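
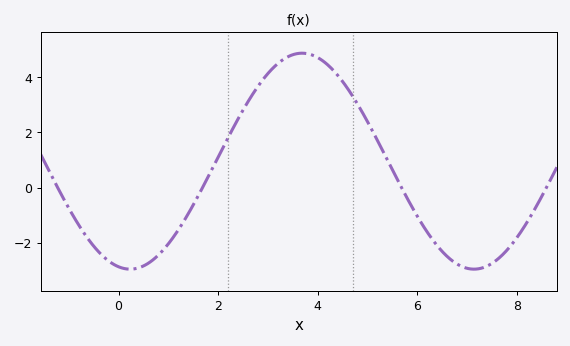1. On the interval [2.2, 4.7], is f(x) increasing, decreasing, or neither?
neither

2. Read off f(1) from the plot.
-2.03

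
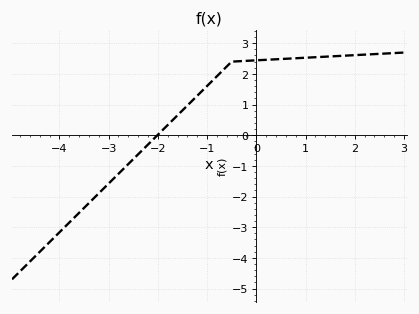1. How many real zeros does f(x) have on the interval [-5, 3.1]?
1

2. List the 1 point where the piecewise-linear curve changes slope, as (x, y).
(-0.5, 2.4)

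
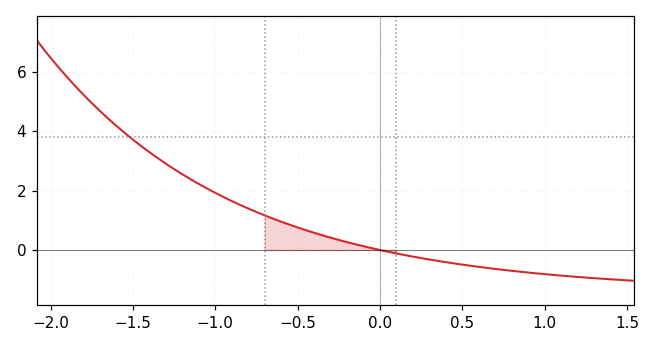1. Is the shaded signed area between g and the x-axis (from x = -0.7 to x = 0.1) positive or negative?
positive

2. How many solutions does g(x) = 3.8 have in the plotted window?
1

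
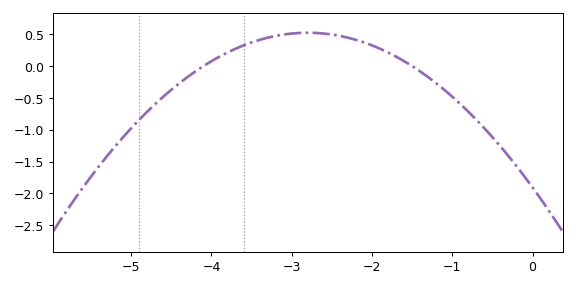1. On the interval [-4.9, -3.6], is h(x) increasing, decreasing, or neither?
increasing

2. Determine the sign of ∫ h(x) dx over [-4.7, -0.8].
positive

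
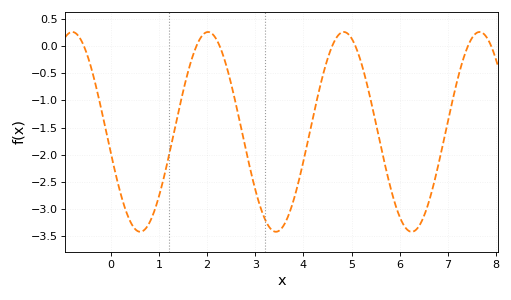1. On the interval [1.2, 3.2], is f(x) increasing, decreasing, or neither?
neither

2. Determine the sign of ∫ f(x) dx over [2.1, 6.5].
negative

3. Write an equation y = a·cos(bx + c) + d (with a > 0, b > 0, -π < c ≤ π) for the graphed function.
y = 1.84cos(2.23x + 1.78) - 1.58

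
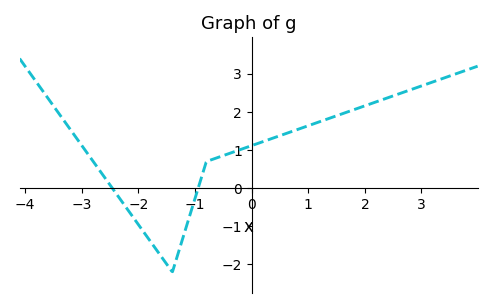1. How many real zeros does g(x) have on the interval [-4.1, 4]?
2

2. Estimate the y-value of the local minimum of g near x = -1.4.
-2.2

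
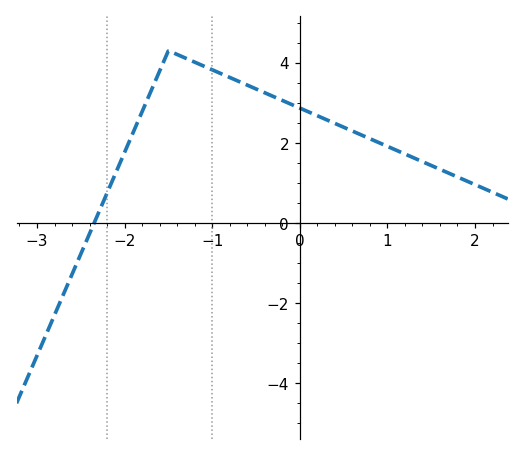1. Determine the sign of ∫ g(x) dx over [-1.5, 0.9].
positive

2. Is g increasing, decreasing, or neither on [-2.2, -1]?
neither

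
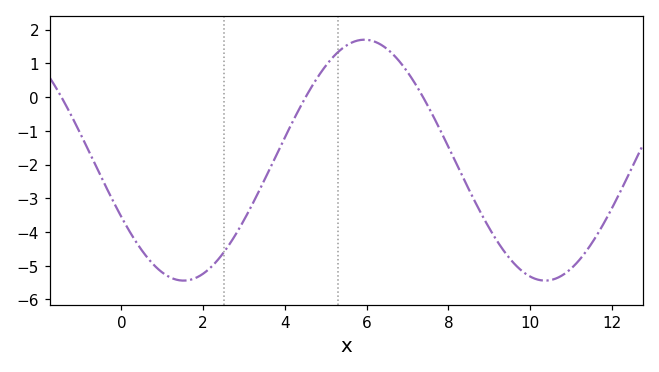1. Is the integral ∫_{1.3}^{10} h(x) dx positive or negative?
negative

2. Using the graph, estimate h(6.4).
1.52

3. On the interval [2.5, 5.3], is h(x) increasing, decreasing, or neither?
increasing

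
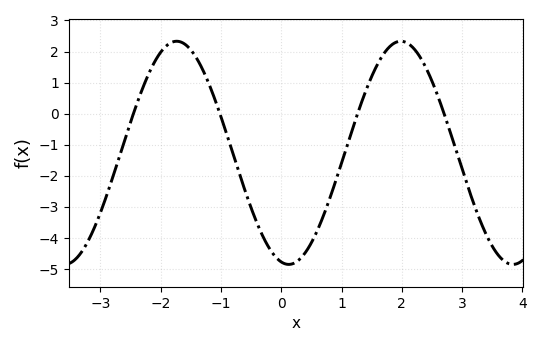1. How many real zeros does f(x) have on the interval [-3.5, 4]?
4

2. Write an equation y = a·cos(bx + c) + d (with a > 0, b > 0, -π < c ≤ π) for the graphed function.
y = 3.59cos(1.69x + 2.93) - 1.26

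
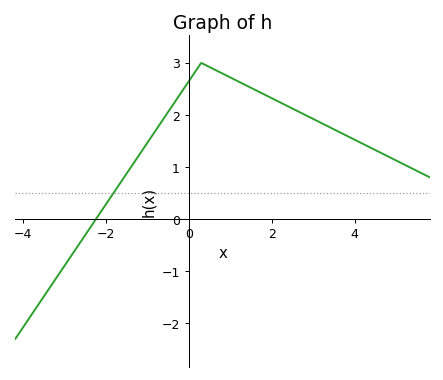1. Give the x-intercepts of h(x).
-2.24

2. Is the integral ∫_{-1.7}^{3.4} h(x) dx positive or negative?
positive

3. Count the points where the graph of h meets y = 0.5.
1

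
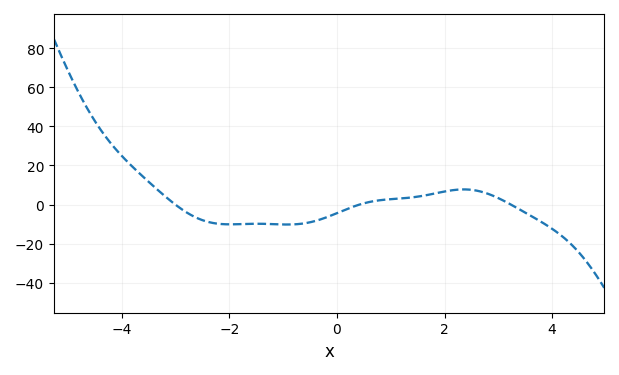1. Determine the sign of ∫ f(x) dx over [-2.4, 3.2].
negative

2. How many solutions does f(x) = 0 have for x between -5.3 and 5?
3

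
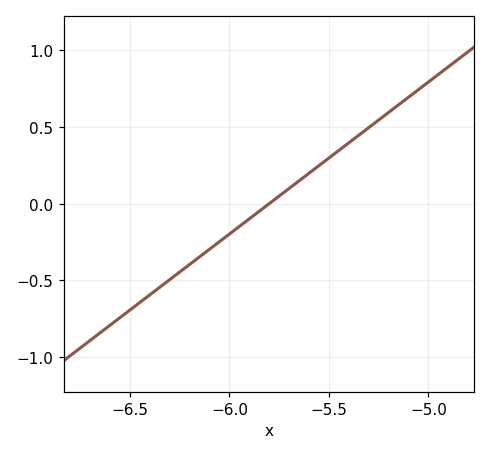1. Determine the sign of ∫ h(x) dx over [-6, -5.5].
positive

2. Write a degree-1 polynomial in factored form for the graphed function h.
y = 0.99(x + 5.8)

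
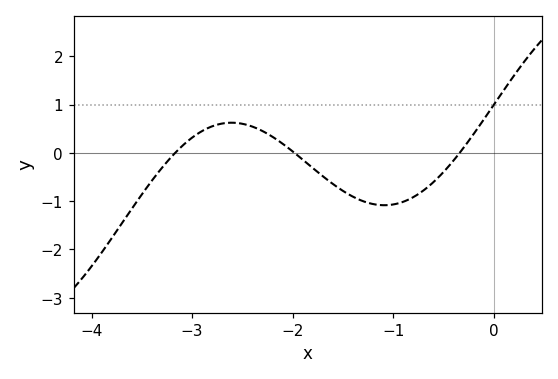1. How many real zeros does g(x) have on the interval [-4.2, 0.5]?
3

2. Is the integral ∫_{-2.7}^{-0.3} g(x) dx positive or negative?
negative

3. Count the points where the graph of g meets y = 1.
1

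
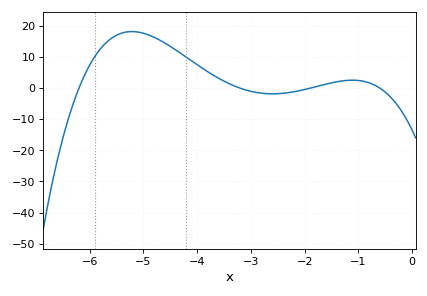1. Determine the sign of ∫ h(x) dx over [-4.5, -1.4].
positive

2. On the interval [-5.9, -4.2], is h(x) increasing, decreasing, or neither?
neither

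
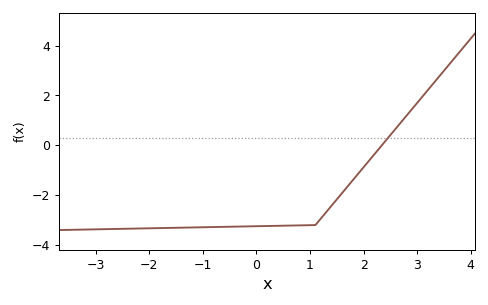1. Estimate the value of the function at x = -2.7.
-3.4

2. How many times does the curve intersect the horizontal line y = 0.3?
1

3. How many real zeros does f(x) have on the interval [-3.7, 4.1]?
1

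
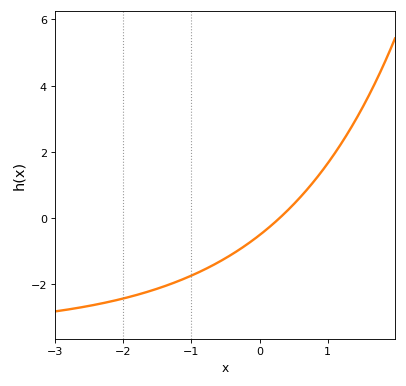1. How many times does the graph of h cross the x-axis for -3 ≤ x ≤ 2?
1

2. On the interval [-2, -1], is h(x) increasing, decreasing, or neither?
increasing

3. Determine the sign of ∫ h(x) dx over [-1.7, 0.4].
negative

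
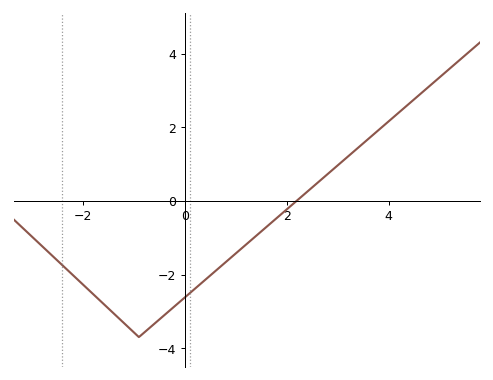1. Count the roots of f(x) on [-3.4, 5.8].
1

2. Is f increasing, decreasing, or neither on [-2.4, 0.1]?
neither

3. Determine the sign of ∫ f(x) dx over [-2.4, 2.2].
negative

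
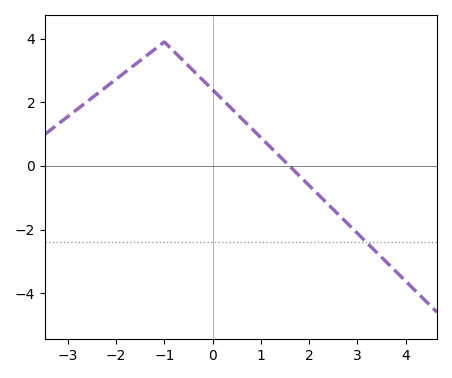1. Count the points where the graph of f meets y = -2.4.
1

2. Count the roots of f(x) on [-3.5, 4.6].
1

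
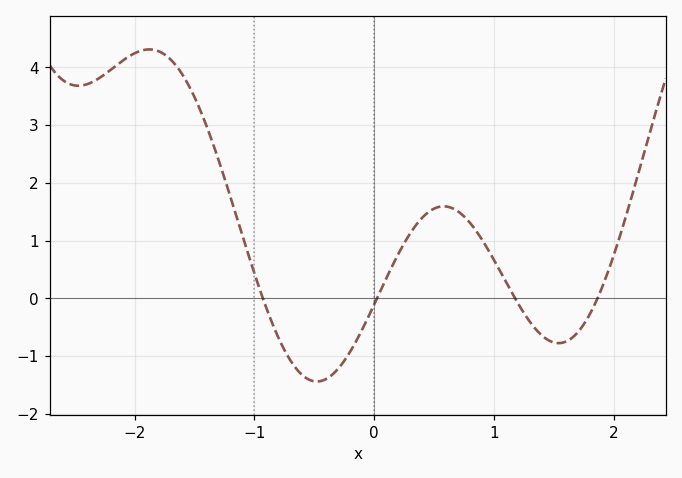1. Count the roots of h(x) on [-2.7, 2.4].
4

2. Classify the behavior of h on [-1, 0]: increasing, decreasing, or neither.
neither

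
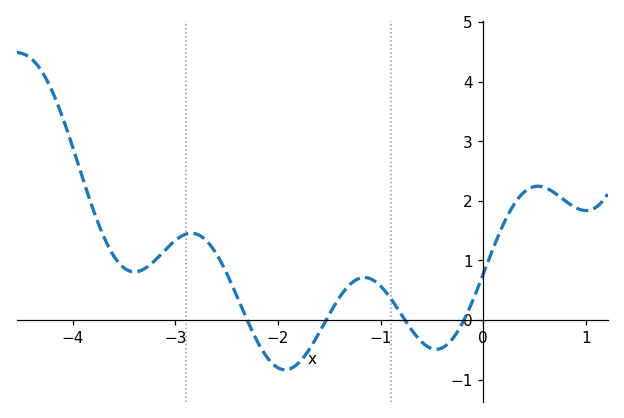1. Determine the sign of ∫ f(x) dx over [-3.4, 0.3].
positive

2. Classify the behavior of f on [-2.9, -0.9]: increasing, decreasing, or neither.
neither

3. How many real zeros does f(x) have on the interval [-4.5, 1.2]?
4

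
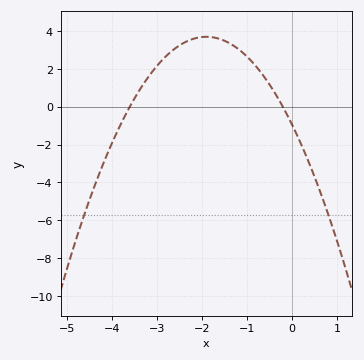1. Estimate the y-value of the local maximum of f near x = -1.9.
3.6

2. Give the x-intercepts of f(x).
-3.6, -0.2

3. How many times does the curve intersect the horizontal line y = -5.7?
2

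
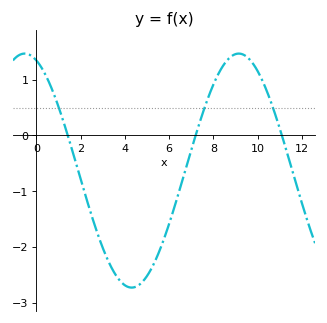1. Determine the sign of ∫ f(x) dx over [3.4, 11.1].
negative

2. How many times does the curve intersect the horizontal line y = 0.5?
3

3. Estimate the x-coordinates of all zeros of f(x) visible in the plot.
1.42, 7.19, 11.1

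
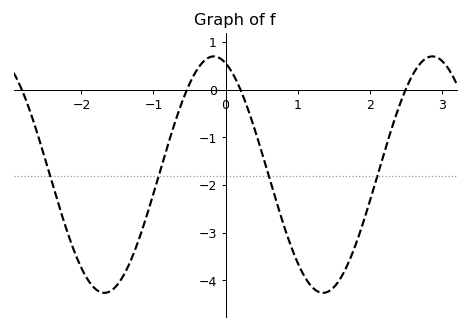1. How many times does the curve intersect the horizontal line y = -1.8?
4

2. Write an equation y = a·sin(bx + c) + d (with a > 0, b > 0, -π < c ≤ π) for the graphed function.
y = 2.48sin(2.07x + 1.91) - 1.78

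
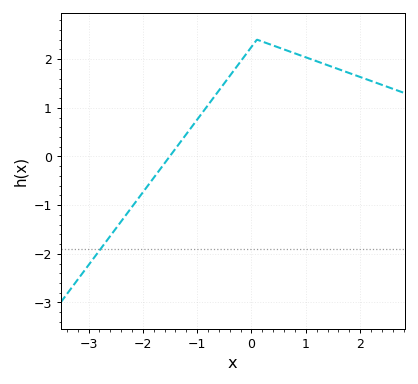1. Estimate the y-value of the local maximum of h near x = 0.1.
2.4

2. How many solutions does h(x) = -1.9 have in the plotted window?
1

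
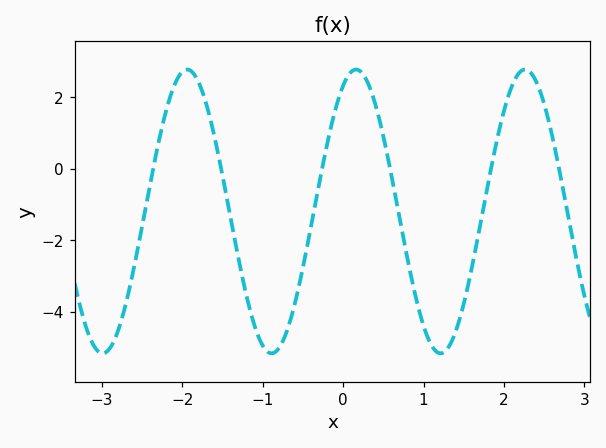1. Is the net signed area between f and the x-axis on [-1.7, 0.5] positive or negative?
negative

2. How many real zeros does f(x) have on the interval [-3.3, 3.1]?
6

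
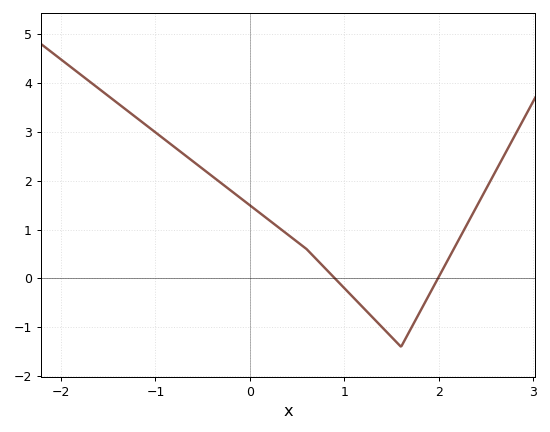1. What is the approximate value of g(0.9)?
0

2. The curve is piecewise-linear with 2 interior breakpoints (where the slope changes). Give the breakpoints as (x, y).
(0.6, 0.6); (1.6, -1.4)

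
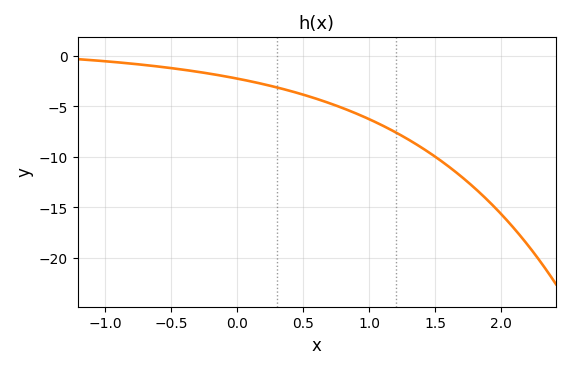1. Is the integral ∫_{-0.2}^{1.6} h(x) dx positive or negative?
negative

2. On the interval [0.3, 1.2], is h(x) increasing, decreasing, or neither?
decreasing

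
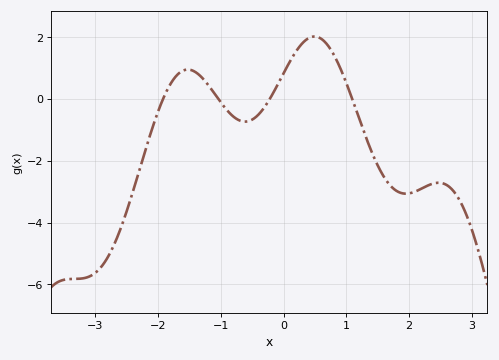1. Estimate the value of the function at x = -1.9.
0.101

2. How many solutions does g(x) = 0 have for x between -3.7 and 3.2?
4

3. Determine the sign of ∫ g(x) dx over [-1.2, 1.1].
positive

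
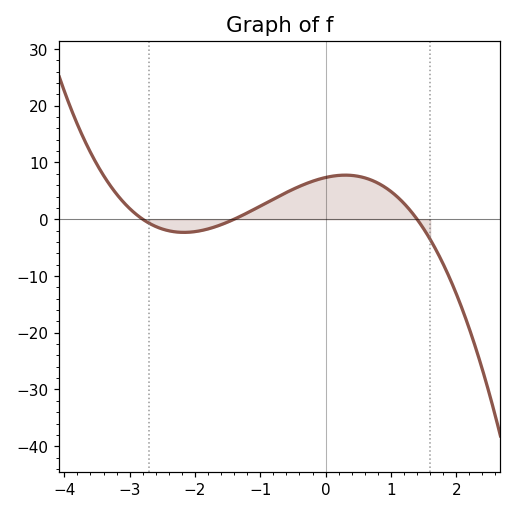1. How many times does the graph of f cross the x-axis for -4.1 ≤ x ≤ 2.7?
3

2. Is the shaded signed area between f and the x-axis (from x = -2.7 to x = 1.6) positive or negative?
positive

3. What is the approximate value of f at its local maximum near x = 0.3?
7.77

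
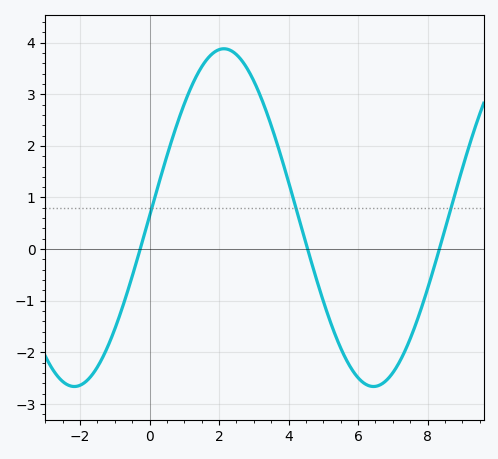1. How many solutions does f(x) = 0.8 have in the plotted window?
3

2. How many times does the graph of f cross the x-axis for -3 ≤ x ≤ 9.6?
3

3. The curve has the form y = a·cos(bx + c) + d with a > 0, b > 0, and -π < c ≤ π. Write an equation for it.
y = 3.27cos(0.73x - 1.56) + 0.61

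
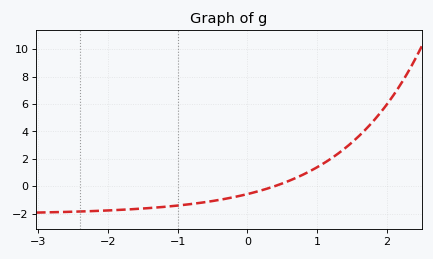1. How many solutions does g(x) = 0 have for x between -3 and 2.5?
1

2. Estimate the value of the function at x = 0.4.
0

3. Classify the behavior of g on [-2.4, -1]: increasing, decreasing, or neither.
increasing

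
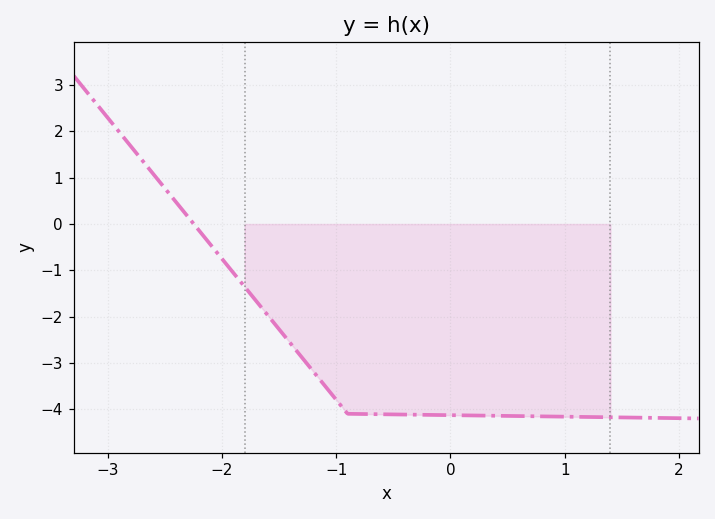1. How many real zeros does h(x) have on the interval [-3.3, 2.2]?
1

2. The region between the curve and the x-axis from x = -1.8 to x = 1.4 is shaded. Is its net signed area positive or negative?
negative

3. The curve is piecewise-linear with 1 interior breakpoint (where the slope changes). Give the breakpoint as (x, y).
(-0.9, -4.1)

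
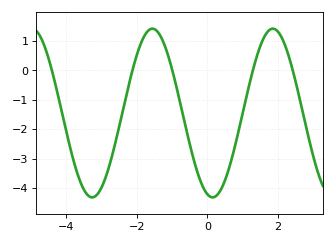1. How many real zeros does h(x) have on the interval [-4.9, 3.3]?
5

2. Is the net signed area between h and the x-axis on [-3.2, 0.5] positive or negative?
negative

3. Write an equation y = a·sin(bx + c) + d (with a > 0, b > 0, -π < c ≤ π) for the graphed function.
y = 2.87sin(1.8x - 1.8) - 1.45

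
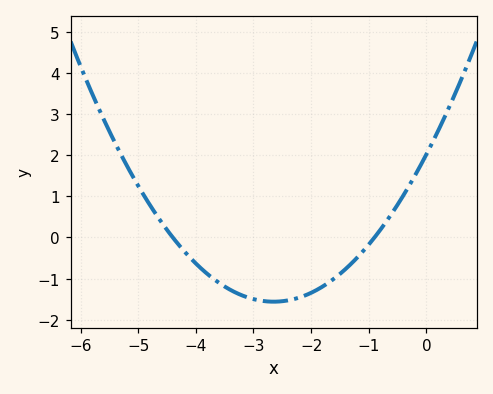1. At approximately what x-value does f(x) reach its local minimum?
-2.6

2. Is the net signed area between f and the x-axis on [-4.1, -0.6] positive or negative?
negative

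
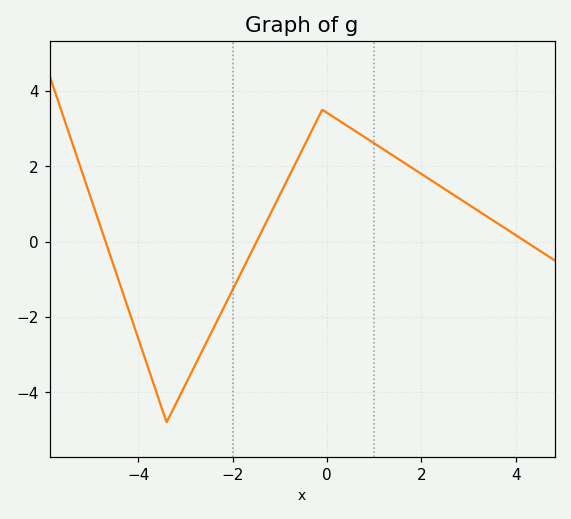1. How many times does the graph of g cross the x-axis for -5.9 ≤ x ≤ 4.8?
3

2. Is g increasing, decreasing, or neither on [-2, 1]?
neither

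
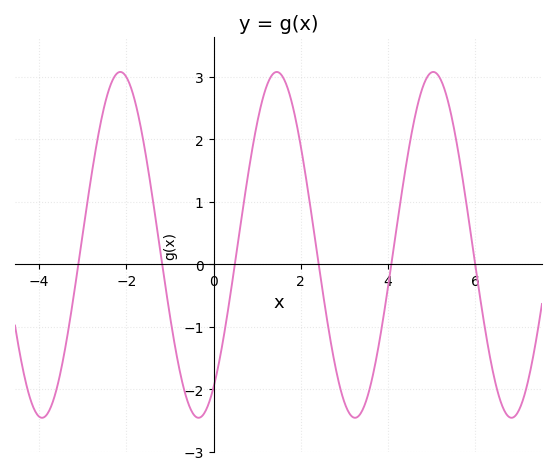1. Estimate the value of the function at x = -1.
-0.8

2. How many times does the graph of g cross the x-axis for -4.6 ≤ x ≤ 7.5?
6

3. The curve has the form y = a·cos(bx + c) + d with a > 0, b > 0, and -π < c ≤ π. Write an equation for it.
y = 2.77cos(1.8x - 2.5) + 0.31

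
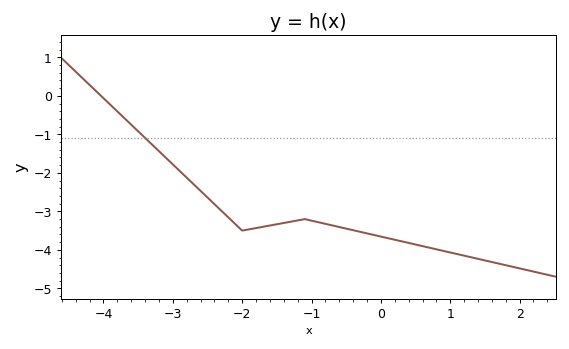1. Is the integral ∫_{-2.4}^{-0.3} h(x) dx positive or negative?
negative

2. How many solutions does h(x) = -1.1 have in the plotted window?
1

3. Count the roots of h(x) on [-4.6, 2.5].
1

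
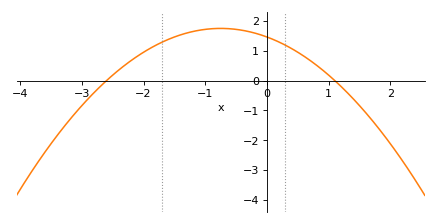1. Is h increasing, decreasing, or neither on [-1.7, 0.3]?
neither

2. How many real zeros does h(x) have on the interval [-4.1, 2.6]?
2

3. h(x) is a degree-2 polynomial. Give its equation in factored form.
y = -0.51(x + 2.6)(x - 1.1)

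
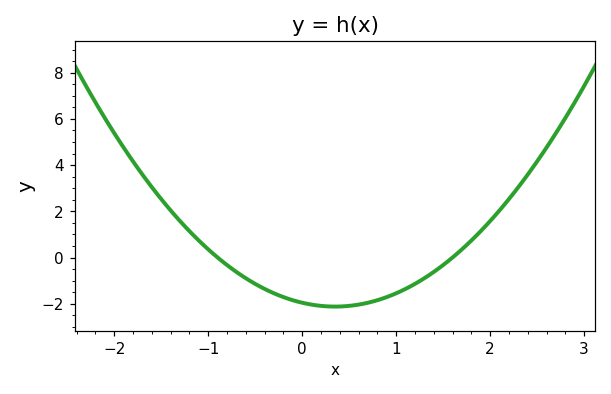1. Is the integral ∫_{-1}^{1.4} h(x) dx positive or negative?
negative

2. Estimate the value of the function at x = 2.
1.6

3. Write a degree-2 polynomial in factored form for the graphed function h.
y = 1.36(x + 0.9)(x - 1.6)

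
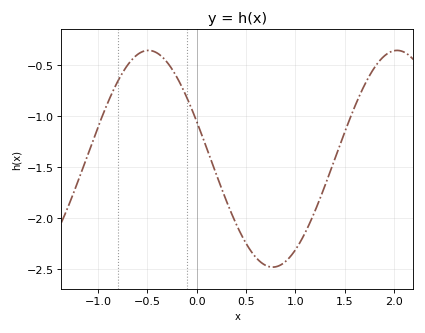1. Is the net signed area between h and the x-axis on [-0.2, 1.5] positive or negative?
negative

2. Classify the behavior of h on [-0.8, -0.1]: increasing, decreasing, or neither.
neither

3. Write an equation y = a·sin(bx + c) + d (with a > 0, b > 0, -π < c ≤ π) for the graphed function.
y = 1.06sin(2.5x + 2.8) - 1.42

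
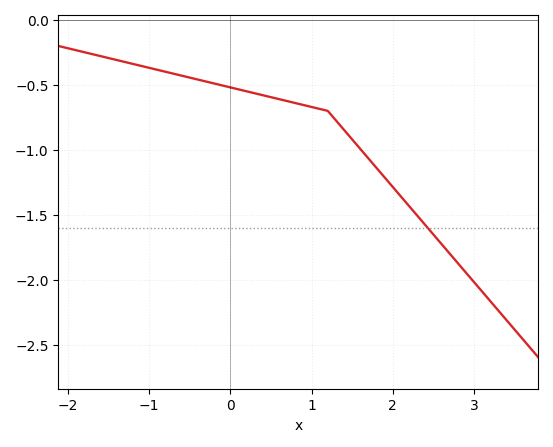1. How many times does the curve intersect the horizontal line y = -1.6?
1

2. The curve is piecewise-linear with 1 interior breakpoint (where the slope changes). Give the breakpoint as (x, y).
(1.2, -0.7)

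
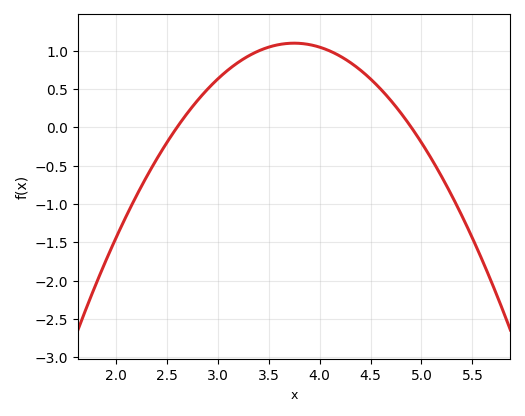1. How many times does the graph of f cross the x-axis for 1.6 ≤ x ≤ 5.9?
2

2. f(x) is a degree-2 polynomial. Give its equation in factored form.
y = -0.83(x - 2.6)(x - 4.9)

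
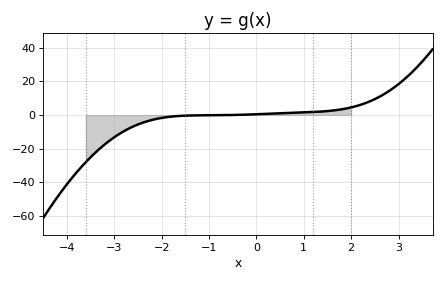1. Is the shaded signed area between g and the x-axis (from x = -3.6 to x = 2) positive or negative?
negative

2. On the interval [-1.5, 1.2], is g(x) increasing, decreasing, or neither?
increasing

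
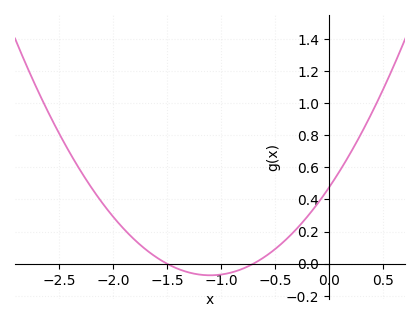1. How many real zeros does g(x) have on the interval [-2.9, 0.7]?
2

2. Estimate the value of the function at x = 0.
0.472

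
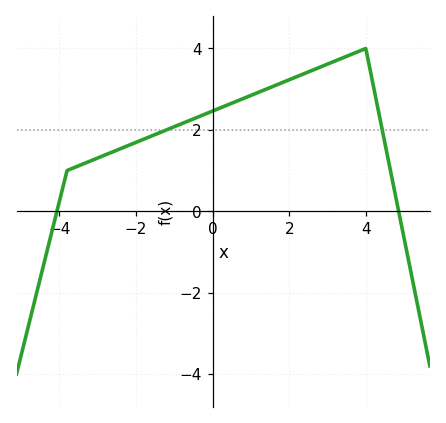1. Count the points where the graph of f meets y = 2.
2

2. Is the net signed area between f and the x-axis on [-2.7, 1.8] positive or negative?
positive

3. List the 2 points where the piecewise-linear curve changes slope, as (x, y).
(-3.8, 1); (4, 4)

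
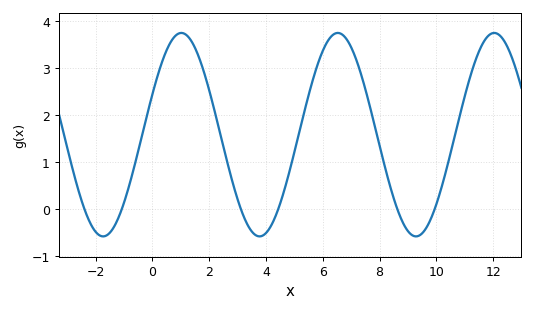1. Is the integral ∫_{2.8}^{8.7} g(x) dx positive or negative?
positive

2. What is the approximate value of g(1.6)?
3.29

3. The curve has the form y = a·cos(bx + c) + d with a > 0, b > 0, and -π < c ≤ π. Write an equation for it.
y = 2.17cos(1.14x - 1.16) + 1.58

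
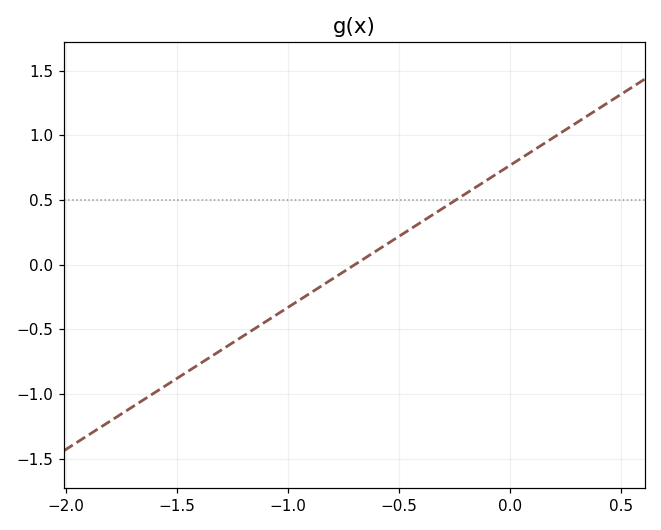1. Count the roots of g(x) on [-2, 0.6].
1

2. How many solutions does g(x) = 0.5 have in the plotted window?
1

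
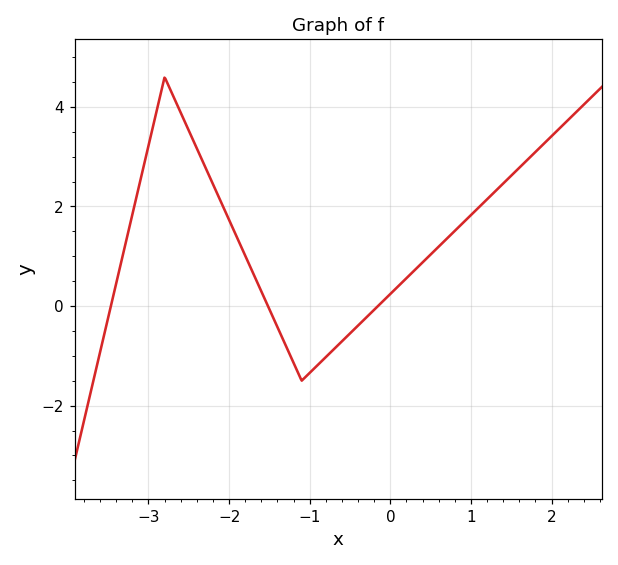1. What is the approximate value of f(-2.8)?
4.6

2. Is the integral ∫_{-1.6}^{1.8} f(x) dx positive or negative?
positive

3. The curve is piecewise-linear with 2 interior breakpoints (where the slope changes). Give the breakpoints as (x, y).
(-2.8, 4.6); (-1.1, -1.5)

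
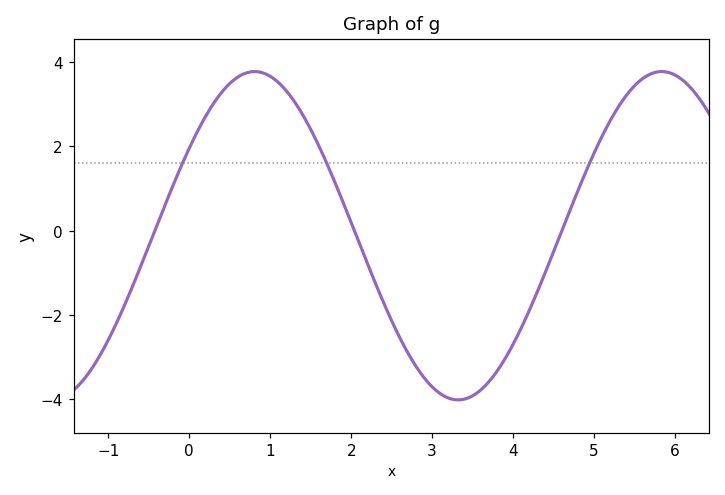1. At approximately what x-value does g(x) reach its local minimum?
3.4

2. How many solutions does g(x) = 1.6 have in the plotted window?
3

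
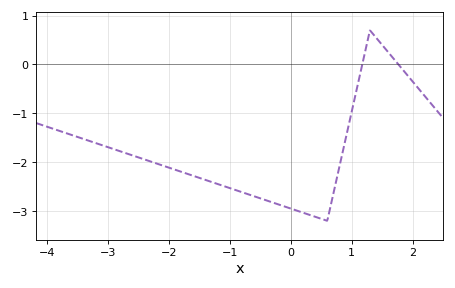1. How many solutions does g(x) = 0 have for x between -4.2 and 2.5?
2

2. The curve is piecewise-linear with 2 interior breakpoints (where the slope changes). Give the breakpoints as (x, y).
(0.6, -3.2); (1.3, 0.7)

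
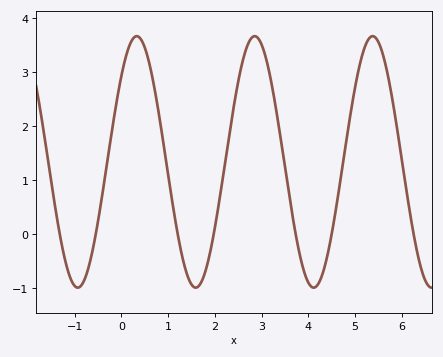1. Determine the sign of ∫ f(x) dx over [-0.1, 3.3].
positive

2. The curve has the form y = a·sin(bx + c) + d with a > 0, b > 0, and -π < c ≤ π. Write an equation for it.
y = 2.33sin(2.5x + 0.75) + 1.33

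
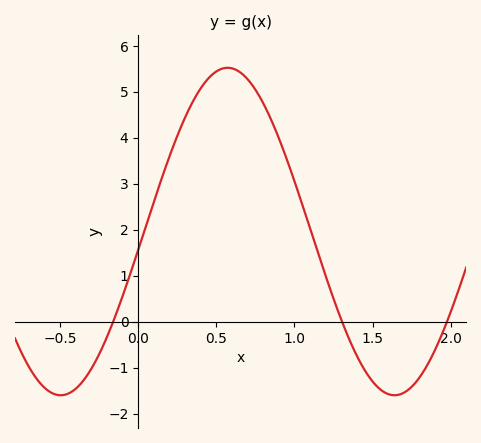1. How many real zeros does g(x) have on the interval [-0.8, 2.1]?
3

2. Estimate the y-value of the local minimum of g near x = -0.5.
-1.6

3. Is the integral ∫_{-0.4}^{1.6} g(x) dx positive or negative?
positive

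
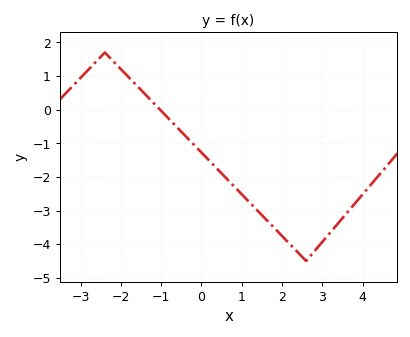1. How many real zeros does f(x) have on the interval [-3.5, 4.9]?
1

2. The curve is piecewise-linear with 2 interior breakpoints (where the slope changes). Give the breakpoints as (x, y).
(-2.4, 1.7); (2.6, -4.5)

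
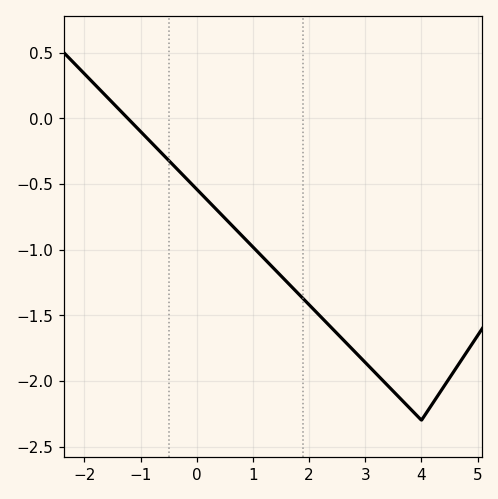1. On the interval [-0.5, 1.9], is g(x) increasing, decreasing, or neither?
decreasing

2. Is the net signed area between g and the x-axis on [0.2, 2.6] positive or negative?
negative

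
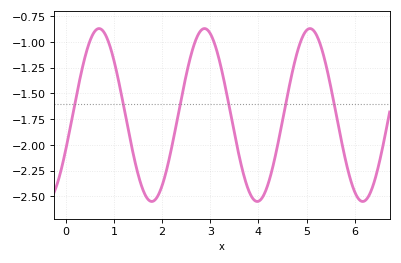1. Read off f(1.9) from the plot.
-2.5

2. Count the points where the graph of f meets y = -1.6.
6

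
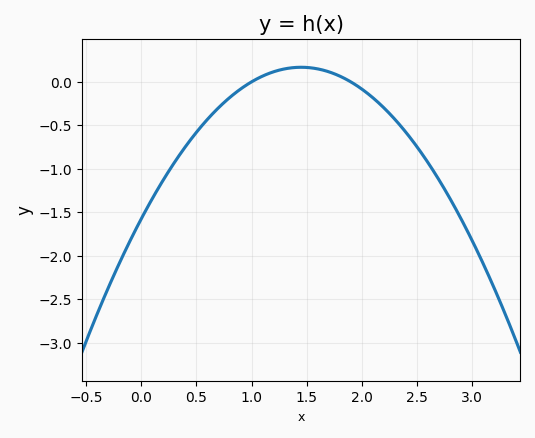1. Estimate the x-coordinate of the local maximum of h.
1.4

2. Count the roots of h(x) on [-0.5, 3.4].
2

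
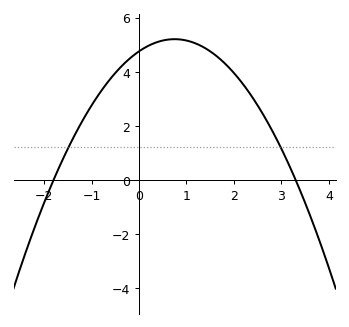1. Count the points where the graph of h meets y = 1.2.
2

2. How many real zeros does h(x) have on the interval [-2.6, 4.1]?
2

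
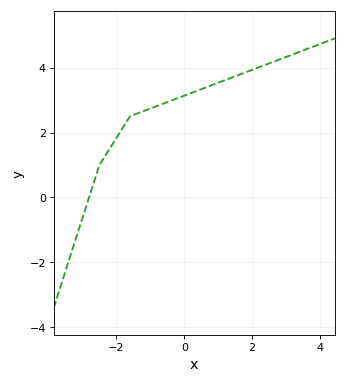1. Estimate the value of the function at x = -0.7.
2.86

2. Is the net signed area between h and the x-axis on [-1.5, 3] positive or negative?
positive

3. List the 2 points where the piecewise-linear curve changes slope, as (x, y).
(-2.5, 1); (-1.6, 2.5)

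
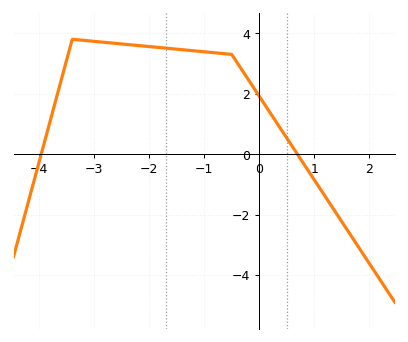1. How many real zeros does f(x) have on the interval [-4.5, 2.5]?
2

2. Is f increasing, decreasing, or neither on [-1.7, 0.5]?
decreasing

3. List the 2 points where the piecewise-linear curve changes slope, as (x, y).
(-3.4, 3.8); (-0.5, 3.3)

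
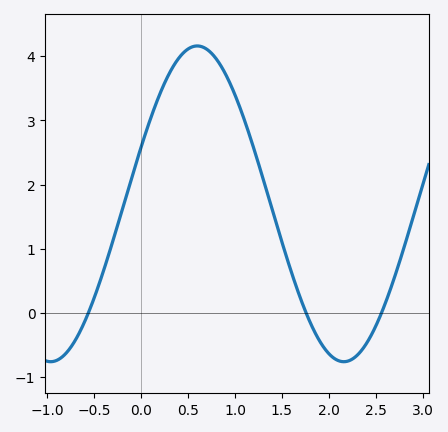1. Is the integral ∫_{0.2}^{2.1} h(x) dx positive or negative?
positive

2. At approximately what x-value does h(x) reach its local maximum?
0.6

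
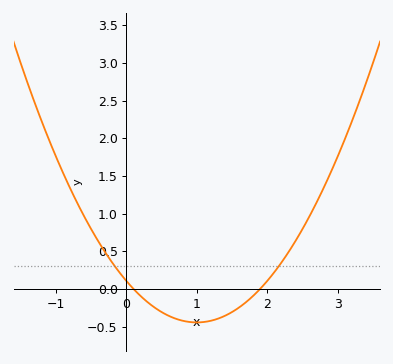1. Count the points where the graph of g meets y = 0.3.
2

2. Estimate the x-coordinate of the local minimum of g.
1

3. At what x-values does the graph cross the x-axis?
0.1, 1.9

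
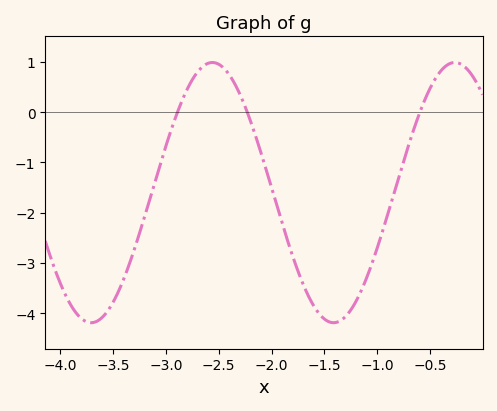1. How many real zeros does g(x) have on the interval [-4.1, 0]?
3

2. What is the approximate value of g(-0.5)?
0.5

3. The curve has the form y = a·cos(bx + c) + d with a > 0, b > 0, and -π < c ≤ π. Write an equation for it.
y = 2.59cos(2.7x + 0.73) - 1.6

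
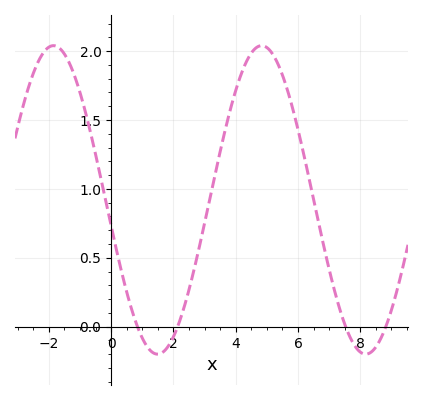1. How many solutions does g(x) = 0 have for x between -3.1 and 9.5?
4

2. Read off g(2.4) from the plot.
0.186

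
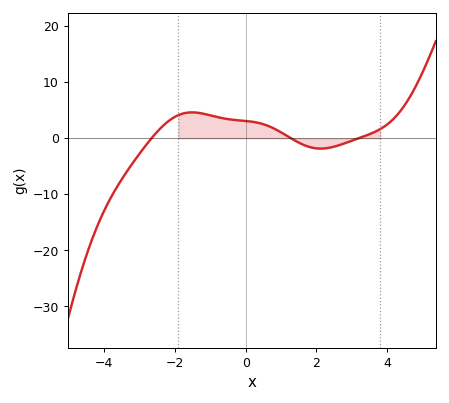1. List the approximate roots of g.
-2.6, 1.2, 3.2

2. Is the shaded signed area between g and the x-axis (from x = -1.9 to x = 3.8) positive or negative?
positive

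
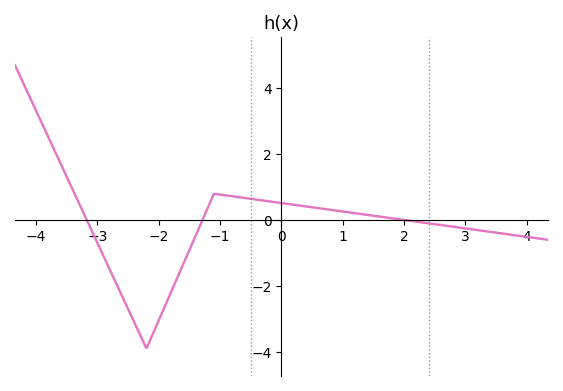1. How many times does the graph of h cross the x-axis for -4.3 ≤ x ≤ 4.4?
3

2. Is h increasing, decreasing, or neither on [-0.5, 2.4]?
decreasing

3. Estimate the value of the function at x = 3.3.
-0.4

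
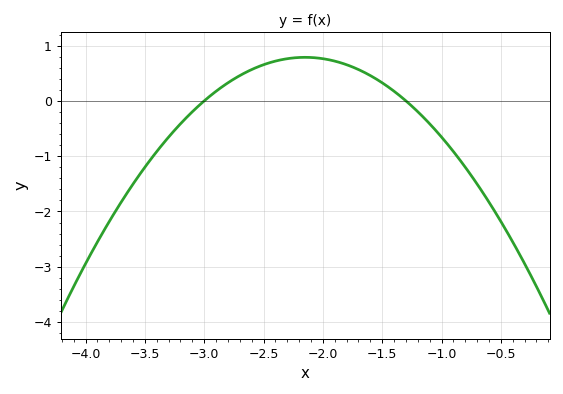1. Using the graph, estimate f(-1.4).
0.174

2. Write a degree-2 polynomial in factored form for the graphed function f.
y = -1.09(x + 3)(x + 1.3)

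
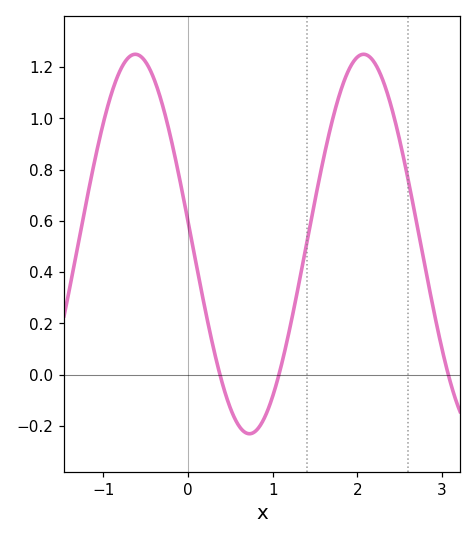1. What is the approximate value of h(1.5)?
0.681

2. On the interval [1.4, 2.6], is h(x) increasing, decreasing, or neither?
neither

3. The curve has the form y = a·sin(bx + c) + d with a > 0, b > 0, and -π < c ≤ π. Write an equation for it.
y = 0.74sin(2.33x + 3.02) + 0.51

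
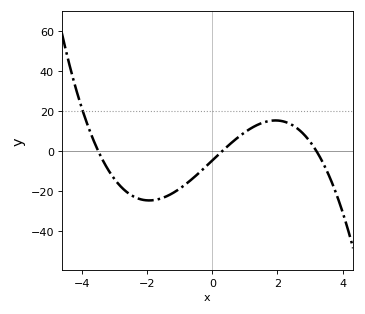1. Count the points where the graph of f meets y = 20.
1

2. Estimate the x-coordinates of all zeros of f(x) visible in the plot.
-3.6, 0.4, 3.2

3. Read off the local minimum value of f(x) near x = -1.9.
-24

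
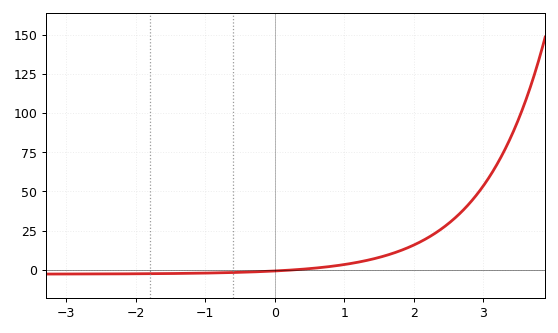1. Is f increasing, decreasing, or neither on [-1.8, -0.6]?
increasing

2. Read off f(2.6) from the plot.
34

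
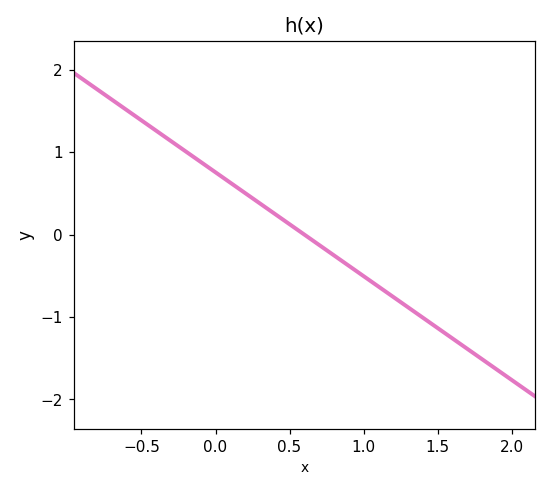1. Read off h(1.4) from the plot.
-1.01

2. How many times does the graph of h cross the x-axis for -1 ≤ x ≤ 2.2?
1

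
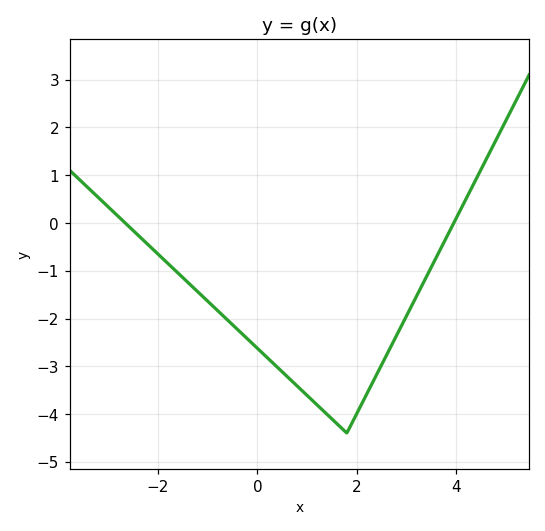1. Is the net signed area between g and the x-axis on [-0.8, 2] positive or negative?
negative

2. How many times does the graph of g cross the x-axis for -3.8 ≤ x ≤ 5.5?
2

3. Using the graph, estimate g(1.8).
-4.4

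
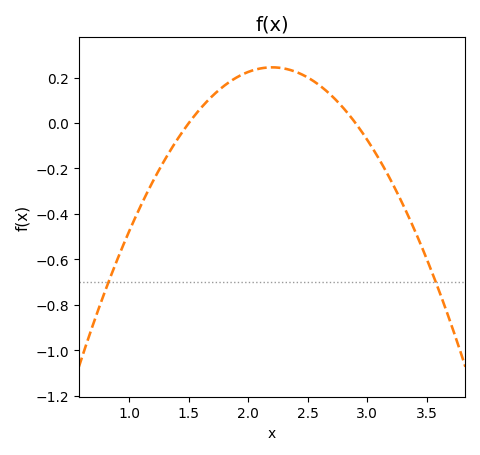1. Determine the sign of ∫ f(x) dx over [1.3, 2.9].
positive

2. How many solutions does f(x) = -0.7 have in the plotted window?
2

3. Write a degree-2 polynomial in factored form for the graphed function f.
y = -0.5(x - 1.5)(x - 2.9)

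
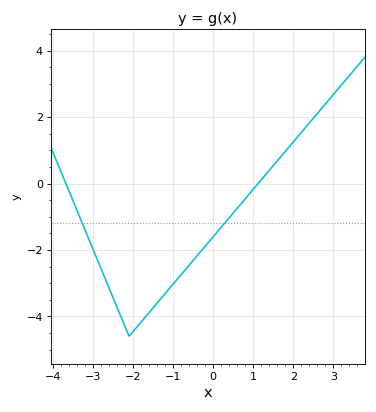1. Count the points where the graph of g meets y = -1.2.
2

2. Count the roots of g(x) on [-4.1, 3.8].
2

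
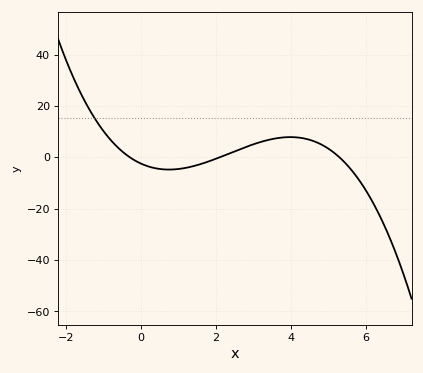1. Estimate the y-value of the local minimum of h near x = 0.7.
-4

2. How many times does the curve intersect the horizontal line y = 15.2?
1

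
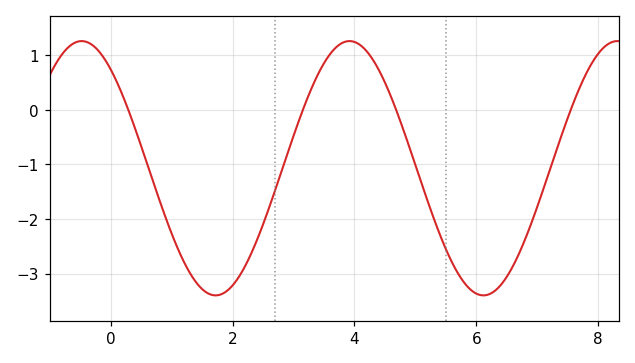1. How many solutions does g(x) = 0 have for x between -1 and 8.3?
4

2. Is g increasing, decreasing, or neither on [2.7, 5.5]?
neither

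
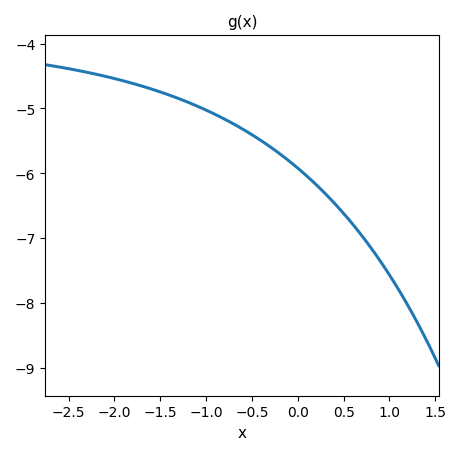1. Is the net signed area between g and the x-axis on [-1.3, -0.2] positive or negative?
negative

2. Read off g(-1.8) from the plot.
-4.6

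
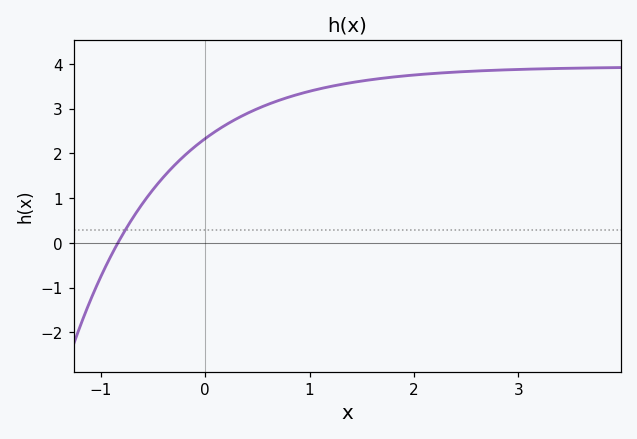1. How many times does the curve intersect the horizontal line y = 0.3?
1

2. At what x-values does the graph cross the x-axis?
-0.8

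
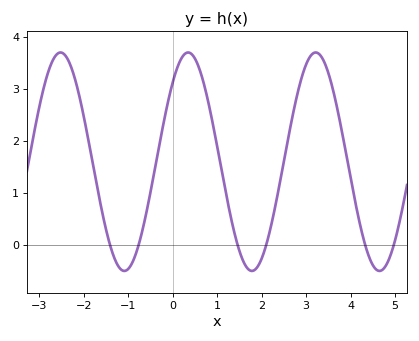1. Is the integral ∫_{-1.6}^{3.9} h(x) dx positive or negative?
positive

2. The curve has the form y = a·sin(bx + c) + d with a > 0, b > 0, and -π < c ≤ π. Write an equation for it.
y = 2.1sin(2.2x + 0.81) + 1.6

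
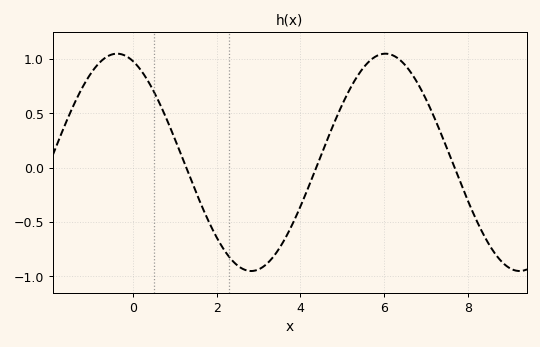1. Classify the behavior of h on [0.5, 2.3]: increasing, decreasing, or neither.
decreasing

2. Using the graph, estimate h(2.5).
-0.899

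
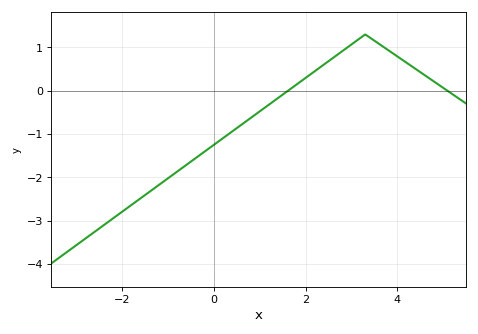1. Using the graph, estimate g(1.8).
0.1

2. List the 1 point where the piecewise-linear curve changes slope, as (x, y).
(3.3, 1.3)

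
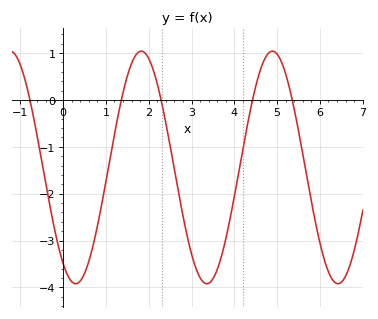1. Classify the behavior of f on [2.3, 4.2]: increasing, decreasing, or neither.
neither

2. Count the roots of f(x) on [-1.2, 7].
5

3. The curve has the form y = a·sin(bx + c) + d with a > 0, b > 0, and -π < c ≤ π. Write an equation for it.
y = 2.48sin(2x - 2.2) - 1.44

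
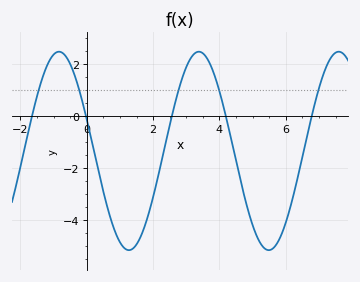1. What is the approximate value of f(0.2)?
-1.2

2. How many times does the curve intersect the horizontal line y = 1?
5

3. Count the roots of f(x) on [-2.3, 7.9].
5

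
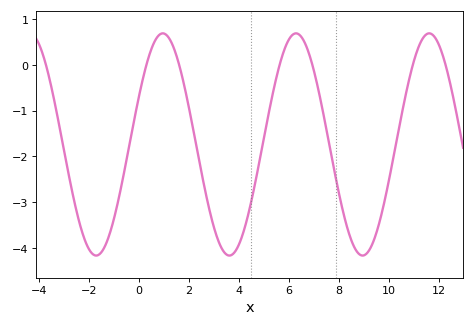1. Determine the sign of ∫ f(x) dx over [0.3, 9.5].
negative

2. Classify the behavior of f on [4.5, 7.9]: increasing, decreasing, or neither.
neither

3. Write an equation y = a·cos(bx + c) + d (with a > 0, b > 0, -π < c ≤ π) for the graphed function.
y = 2.43cos(1.18x - 1.13) - 1.74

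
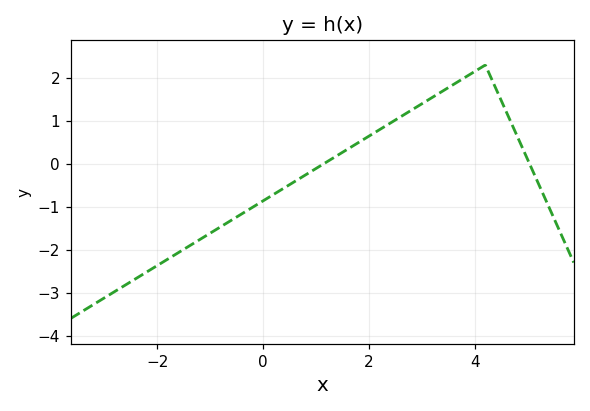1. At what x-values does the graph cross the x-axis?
1.2, 5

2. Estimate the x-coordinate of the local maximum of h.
4.2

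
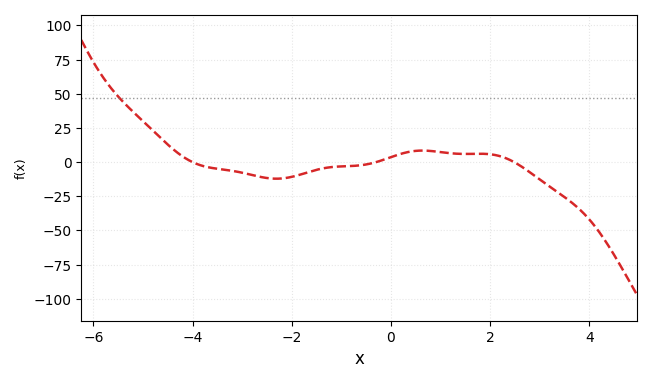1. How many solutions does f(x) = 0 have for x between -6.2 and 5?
3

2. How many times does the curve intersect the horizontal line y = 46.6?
1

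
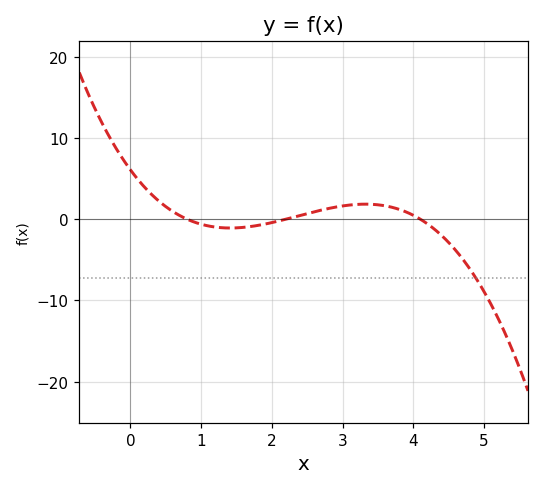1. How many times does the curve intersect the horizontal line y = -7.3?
1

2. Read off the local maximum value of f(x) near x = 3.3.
1.85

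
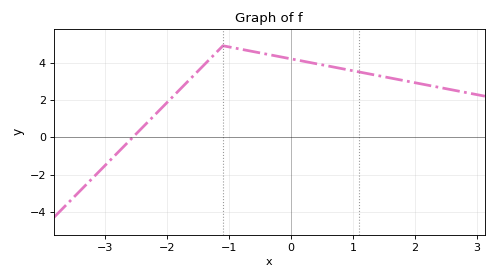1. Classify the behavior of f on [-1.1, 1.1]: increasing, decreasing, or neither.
decreasing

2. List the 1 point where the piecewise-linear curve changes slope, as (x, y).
(-1.1, 4.9)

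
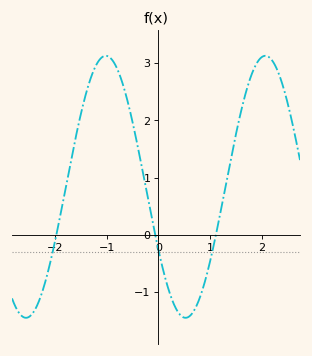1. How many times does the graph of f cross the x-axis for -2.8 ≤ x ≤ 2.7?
3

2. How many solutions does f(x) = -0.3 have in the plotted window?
3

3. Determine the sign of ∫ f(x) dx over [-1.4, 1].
positive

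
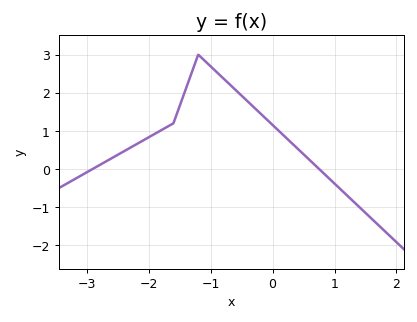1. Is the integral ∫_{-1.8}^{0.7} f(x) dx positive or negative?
positive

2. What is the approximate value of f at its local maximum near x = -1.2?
3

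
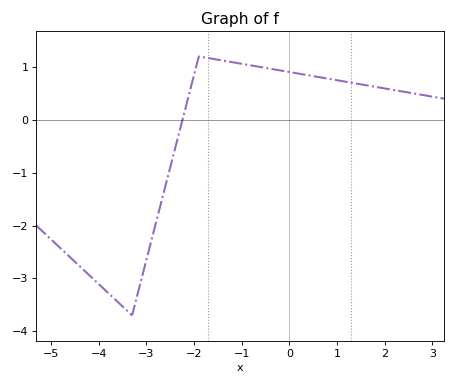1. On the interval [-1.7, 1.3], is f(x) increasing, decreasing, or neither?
decreasing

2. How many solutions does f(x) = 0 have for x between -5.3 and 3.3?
1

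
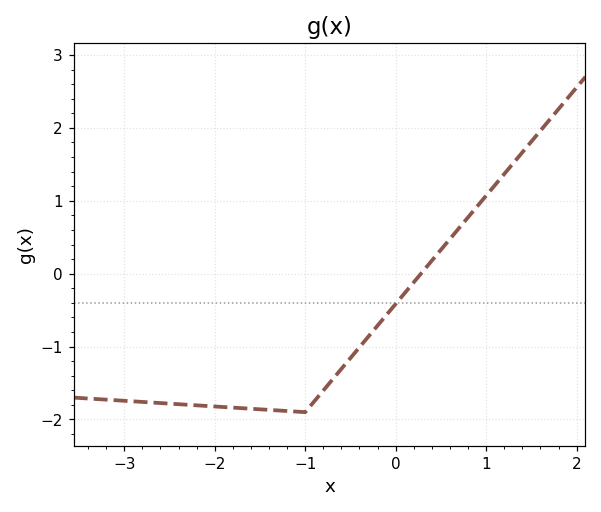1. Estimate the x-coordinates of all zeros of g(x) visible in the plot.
0.3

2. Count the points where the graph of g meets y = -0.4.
1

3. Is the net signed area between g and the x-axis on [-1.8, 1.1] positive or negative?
negative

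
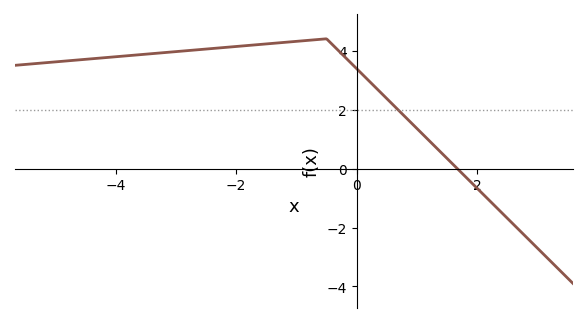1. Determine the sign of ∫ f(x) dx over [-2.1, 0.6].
positive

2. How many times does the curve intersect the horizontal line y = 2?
1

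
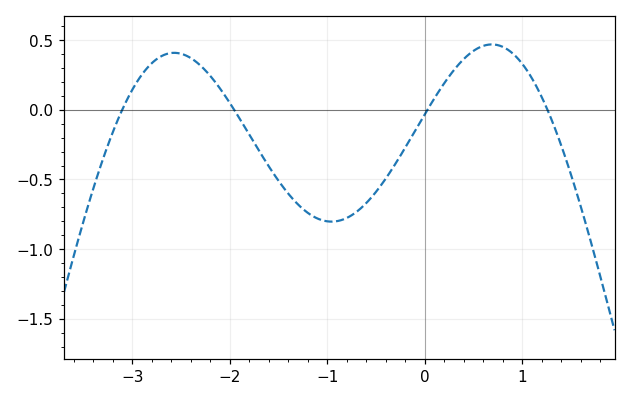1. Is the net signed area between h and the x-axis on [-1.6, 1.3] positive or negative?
negative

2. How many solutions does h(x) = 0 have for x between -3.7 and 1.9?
4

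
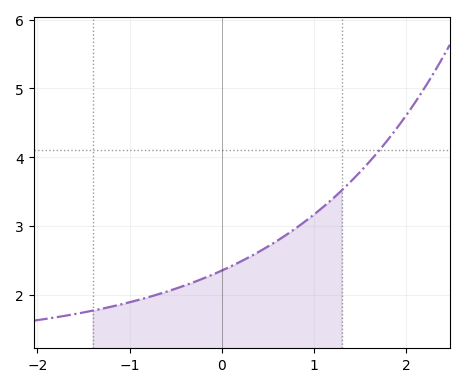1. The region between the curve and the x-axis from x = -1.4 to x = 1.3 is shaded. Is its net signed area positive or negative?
positive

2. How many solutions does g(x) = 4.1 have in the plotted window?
1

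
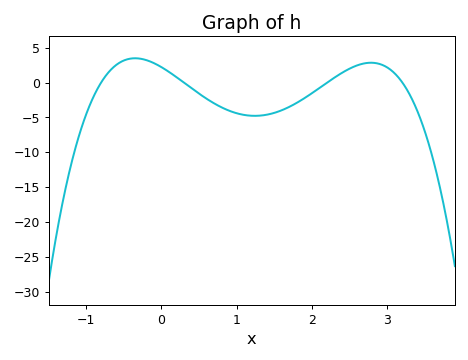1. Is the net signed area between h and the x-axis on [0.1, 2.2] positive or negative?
negative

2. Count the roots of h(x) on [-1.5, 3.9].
4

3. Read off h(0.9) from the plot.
-4.03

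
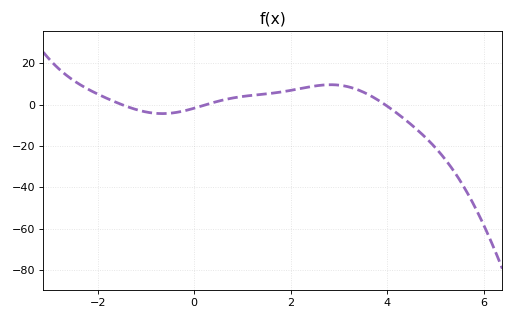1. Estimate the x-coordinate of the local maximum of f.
2.83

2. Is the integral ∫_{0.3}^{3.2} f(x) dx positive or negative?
positive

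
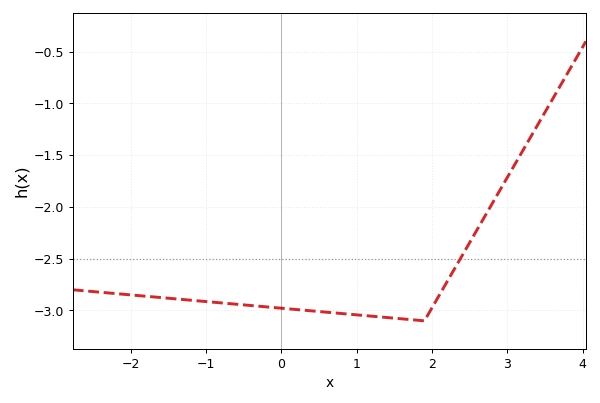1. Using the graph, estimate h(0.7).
-3.02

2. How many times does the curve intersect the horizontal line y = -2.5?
1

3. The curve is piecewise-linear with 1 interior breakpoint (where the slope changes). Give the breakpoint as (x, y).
(1.9, -3.1)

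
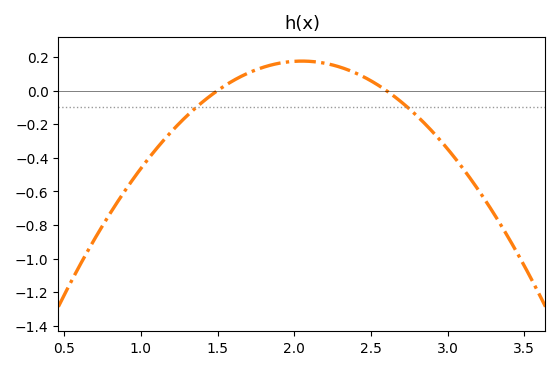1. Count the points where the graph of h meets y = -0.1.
2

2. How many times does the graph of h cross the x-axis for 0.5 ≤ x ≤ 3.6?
2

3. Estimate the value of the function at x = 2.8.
-0.151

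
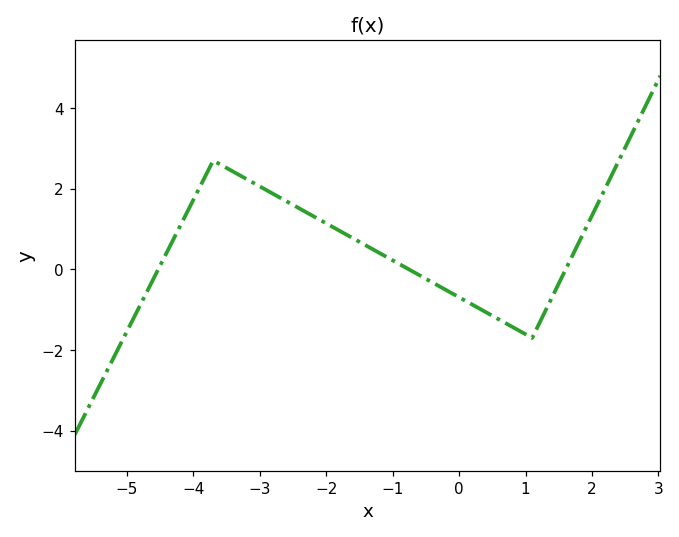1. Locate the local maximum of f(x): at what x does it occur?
-3.8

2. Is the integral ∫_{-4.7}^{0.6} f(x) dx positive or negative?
positive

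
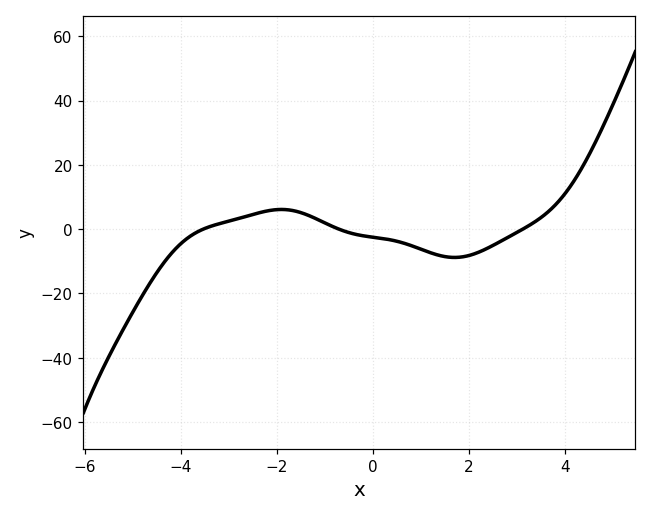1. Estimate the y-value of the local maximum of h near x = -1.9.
6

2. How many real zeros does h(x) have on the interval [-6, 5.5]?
3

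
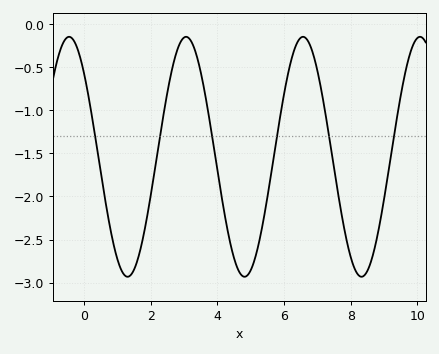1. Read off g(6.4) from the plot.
-0.2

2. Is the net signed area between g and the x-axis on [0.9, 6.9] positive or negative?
negative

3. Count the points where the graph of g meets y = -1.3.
6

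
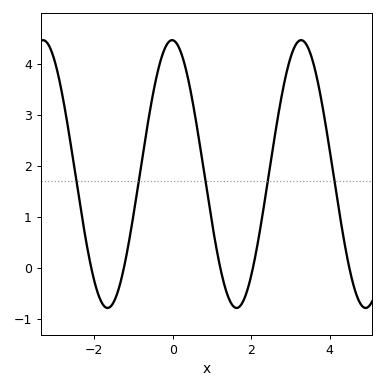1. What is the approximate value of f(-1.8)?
-0.688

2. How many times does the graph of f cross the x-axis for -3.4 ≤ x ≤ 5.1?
5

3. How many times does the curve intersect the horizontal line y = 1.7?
5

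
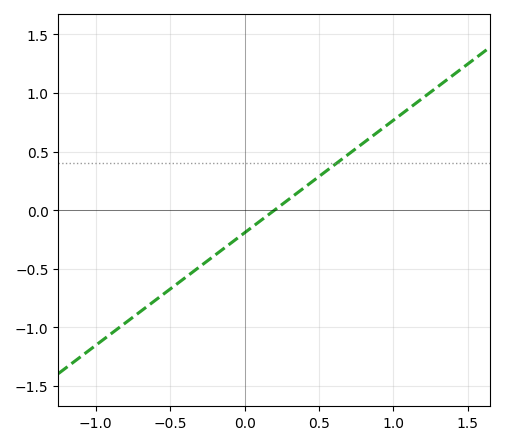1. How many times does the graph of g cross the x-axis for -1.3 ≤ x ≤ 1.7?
1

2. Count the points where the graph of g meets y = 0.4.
1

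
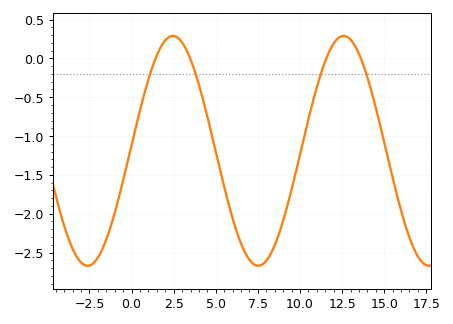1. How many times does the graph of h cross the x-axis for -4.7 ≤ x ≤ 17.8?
4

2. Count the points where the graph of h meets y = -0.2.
4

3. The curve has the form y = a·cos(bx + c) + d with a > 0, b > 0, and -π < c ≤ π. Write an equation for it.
y = 1.48cos(0.62x - 1.5) - 1.19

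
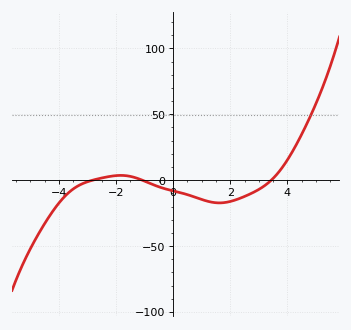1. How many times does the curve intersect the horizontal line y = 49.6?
1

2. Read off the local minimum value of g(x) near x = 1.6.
-17.2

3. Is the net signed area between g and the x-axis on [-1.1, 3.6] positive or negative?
negative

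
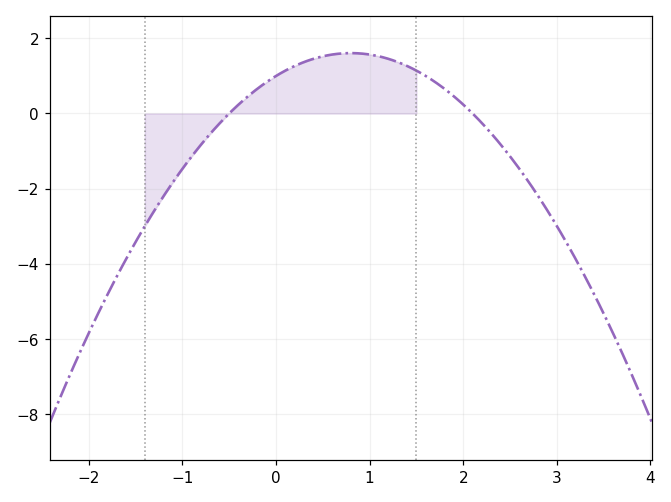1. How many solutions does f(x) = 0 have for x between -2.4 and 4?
2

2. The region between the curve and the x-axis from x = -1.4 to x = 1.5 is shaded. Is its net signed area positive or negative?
positive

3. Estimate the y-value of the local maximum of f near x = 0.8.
1.6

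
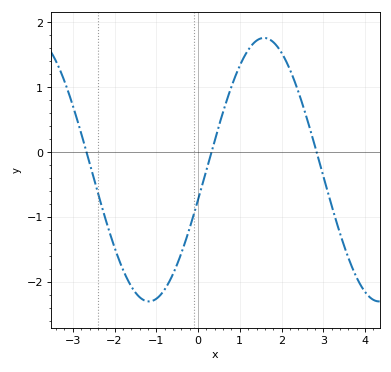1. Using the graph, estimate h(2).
1.53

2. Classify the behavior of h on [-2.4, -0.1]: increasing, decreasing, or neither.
neither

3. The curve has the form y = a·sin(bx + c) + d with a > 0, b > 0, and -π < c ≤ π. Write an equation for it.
y = 2.03sin(1.14x - 0.23) - 0.27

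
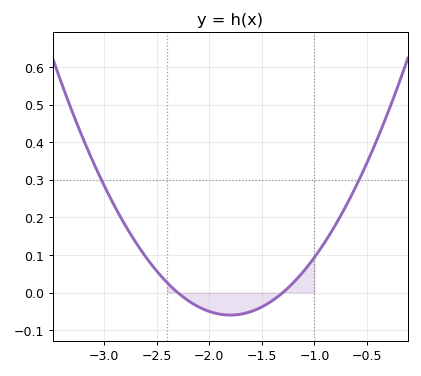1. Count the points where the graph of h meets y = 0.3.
2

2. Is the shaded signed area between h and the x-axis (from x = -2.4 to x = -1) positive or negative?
negative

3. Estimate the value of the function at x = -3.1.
0.35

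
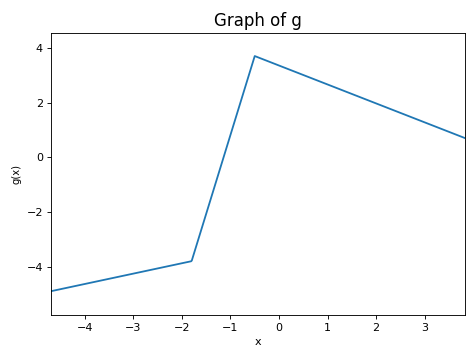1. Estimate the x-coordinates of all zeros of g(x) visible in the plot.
-1.14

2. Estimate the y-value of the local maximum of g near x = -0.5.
3.7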